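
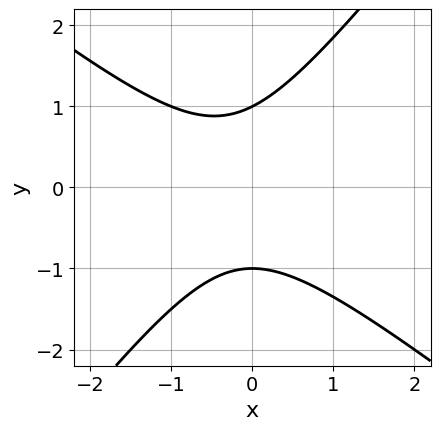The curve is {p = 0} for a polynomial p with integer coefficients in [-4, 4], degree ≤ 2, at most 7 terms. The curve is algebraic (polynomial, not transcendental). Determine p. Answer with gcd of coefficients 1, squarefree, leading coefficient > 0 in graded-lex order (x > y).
(a) Degree: the shape is more complex than any degree-1 curve, so deg p = 2.
(b) Checking where it meets the axes: no x-intercept at any integer in the box; among the integer gridlines, it crosses the y-axis at y ∈ {-1, 1}.
(c) The integer polynomial consistent with all of this is the stated p.

2*x^2 + x*y - 2*y^2 + x + 2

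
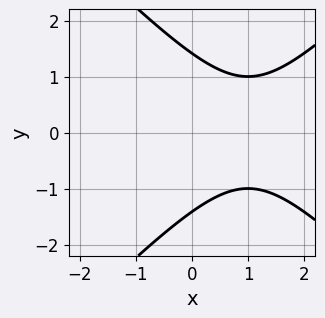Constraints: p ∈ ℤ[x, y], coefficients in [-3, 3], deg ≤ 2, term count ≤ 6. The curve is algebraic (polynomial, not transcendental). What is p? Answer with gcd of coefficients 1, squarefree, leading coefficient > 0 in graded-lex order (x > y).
x^2 - y^2 - 2*x + 2

First, the degree is 2 — a generic line meets the curve in up to 2 points.
Then, symmetries: mirror symmetry y ↦ −y ⇒ only even powers of y.
Then, against the integer gridlines: no x-intercept at any integer in the box.
Finally, solving for integer coefficients yields p as stated.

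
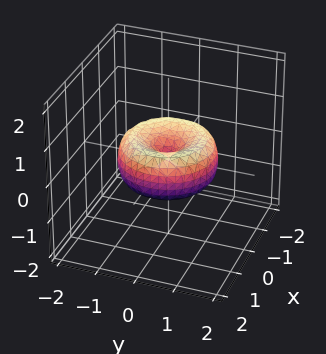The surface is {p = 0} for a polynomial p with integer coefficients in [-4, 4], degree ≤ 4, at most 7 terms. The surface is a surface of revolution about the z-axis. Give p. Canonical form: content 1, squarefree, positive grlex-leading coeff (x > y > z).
(a) Degree: the shape is more complex than any degree-3 surface, so deg p = 4.
(b) Symmetry: the z-axis is an axis of rotation, so x and y enter only as x² + y².
(c) From the visible intercepts: one x-axis crossing is at x = 0; it crosses the z-axis at the gridline z = 0; one y-axis crossing is at y = 0.
(d) Solving for integer coefficients yields p as stated.

2*x^4 + 4*x^2*y^2 + 2*y^4 - 3*x^2 - 3*y^2 + 3*z^2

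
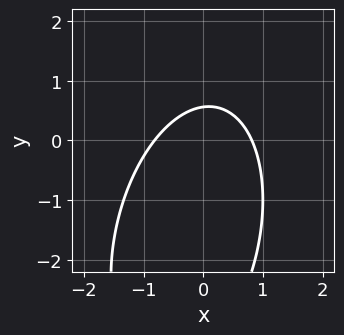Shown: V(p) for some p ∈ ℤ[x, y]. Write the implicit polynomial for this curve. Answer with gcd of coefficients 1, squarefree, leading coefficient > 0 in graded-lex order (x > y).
1. deg p = 2. The shape is more complex than any degree-1 curve.
2. Putting this together gives p.

3*x^2 - x*y + y^2 + 3*y - 2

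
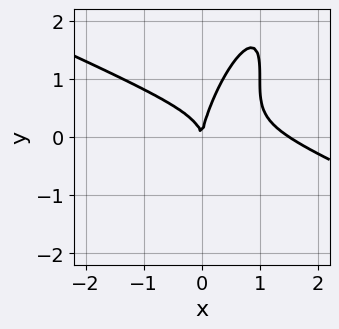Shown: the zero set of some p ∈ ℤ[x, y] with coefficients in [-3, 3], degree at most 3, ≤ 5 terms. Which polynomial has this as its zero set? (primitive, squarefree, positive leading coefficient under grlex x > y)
2*x^3 + 3*x^2*y - 3*x*y^2 + y^3 - 3*x^2

The degree is 3 — a generic line meets the curve in up to 3 points.
From the axis intercepts and sections: one y-axis crossing is at y = 0; it crosses the x-axis at the gridline x = 0.
Matching integer coefficients to the picture gives p.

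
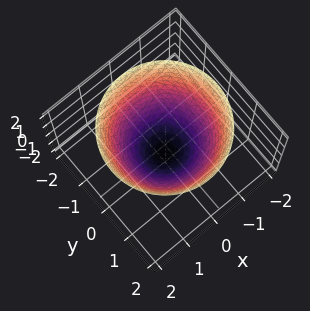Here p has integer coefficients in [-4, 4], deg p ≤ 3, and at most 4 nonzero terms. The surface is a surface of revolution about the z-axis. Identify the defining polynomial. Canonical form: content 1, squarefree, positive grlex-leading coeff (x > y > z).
x^2 + y^2 - z - 1

1. Degree: the shape is more complex than any degree-1 surface, so deg p = 2.
2. Symmetries: the z-axis is an axis of rotation, so x and y enter only as x² + y².
3. Against the integer gridlines: it meets the z-axis at z = -1 (among the integer gridlines); a circular section at z = 0 has radius exactly 1; the y-axis gridline crossings are at y ∈ {-1, 1}; among the integer gridlines, it crosses the x-axis at x ∈ {-1, 1}.
4. Solving for integer coefficients yields p as stated.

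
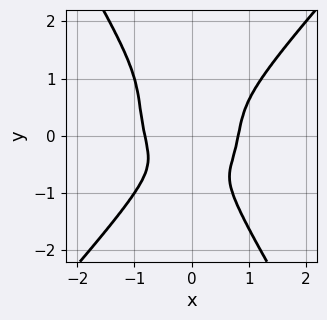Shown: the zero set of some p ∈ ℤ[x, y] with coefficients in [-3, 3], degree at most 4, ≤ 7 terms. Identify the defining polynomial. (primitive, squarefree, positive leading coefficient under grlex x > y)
1. Degree: the shape is more complex than any degree-3 curve, so deg p = 4.
2. Solving for integer coefficients yields p as stated.

3*x^4 - x*y^3 - y^4 - x^2*y - 2*x^2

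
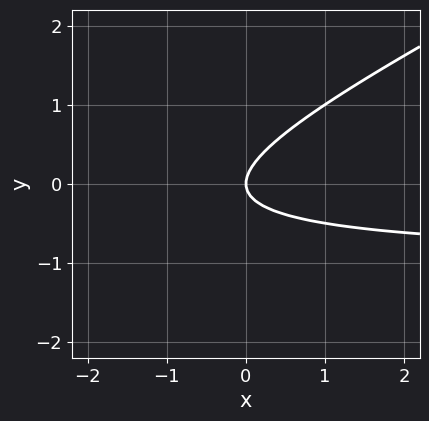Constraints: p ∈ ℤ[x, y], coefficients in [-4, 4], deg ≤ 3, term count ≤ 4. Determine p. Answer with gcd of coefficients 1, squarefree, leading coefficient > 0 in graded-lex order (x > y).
x*y - 2*y^2 + x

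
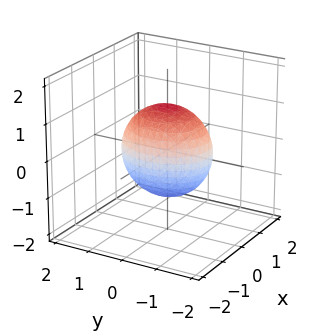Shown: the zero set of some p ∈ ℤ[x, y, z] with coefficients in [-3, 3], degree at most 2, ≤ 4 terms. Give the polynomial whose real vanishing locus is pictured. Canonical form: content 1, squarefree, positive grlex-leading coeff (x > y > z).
1. The degree is 2 — bounded and convex; a quadric.
2. Symmetries: it's symmetric under y → −y, forcing even powers of y; it's symmetric under x → −x, forcing even powers of x; it's symmetric under z → −z, forcing even powers of z.
3. Observable constraints: among the integer gridlines, it crosses the x-axis at x ∈ {-1, 1}.
4. Solving for integer coefficients yields p as stated.

3*x^2 + 2*y^2 + 2*z^2 - 3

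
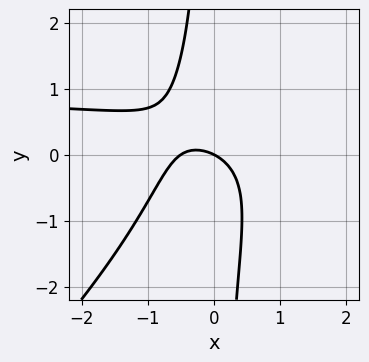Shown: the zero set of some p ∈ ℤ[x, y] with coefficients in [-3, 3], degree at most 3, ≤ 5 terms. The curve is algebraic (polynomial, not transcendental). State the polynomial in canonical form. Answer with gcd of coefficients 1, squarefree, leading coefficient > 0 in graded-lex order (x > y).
deg p = 3. No degree-2 curve has this shape.
Checking where it meets the axes: it meets the y-axis at y = 0 (among the integer gridlines); one x-axis crossing is at x = 0.
Matching integer coefficients to the picture gives p.

2*x^2*y - 2*x*y^2 - 2*x^2 - x - 2*y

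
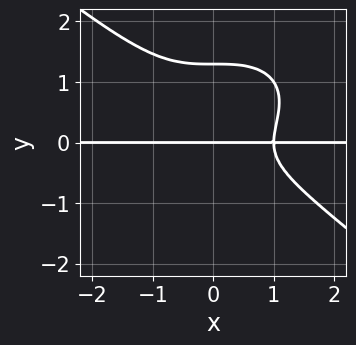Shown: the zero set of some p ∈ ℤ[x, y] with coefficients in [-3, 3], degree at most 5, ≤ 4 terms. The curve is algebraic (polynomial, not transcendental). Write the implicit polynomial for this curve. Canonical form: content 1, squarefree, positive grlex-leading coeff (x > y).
x^3*y + 2*y^4 - 2*y^3 - y

deg p = 4.
From the axis intercepts and sections: one y-axis crossing is at y = 0; every point of the x-axis in the box is on the curve.
Putting this together gives p.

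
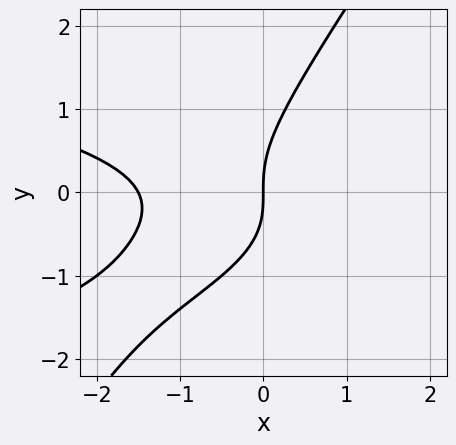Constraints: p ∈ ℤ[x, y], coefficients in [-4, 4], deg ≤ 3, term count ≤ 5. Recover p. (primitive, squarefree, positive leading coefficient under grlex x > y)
(a) The degree is 3 — a generic line meets the curve in up to 3 points.
(b) From the visible intercepts: one y-axis crossing is at y = 0; it meets the x-axis at x = 0 (among the integer gridlines).
(c) Assembling these constraints gives the stated polynomial.

3*x*y^2 - 2*y^3 + 2*x^2 + x*y + 3*x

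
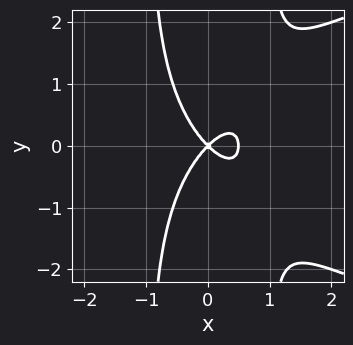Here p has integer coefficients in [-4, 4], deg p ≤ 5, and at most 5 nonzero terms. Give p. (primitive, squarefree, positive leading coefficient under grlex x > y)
x^2*y^2 - 2*x^3 + x^2 - y^2

Degree: a generic line meets the curve in up to 4 points, so deg p = 4.
Symmetries: mirror symmetry y ↦ −y ⇒ only even powers of y.
From the axis intercepts and sections: it crosses the y-axis at the gridline y = 0; one x-axis crossing is at x = 0.
Putting this together gives p.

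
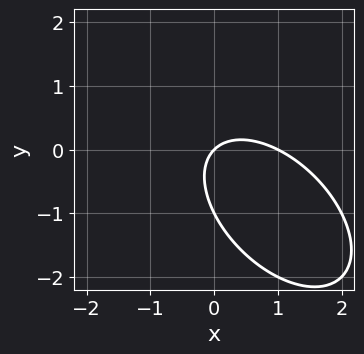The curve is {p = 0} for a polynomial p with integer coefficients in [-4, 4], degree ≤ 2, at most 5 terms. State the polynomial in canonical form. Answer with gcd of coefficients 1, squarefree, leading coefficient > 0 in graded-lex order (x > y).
x^2 + x*y + y^2 - x + y

The degree is 2 — a generic line meets the curve in up to 2 points.
Checking where it meets the axes: the x-axis gridline crossings are at x ∈ {0, 1}; among the integer gridlines, it crosses the y-axis at y ∈ {-1, 0}.
These observations pin down the coefficients.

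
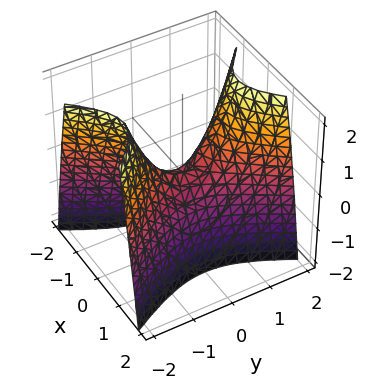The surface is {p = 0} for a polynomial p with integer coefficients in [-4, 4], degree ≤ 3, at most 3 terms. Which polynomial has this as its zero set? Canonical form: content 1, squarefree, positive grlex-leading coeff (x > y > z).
2*x^2 - y^2 + z

(a) The degree is 2 — a saddle surface; a quadric.
(b) Symmetries: it's symmetric under x → −x, forcing even powers of x; it's symmetric under y → −y, forcing even powers of y.
(c) Checking where it meets the axes: it crosses the y-axis at the gridline y = 0; one x-axis crossing is at x = 0.
(d) Matching integer coefficients to the picture gives p.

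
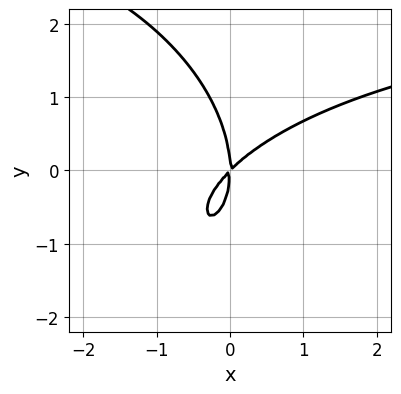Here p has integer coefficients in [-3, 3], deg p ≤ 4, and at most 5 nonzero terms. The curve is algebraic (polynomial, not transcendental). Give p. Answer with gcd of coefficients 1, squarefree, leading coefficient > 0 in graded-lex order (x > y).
x^2*y + y^3 - 3*x^2 + 3*x*y

1. deg p = 3.
2. Reading off the gridlines: it meets the y-axis at y = 0 (among the integer gridlines); it crosses the x-axis at the gridline x = 0.
3. Matching integer coefficients to the picture gives p.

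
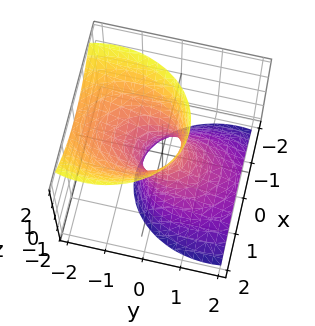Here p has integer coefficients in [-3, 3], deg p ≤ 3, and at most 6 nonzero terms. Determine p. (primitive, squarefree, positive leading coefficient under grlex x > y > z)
1. deg p = 2. No degree-1 surface has this shape.
2. Reading off the gridlines: no z-intercept at any integer in the box.
3. Together with the visible shape, these determine p as stated.

3*x^2 + 2*y^2 + 3*y*z - z^2 - 1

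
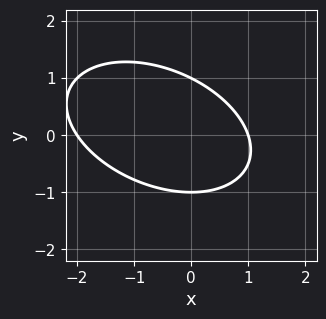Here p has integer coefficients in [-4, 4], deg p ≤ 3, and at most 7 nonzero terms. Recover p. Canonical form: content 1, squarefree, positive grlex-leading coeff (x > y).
1. The degree is 2 — a generic line meets the curve in up to 2 points.
2. Reading off the gridlines: among the integer gridlines, it crosses the x-axis at x ∈ {-2, 1}; among the integer gridlines, it crosses the y-axis at y ∈ {-1, 1}.
3. Solving for integer coefficients yields p as stated.

x^2 + x*y + 2*y^2 + x - 2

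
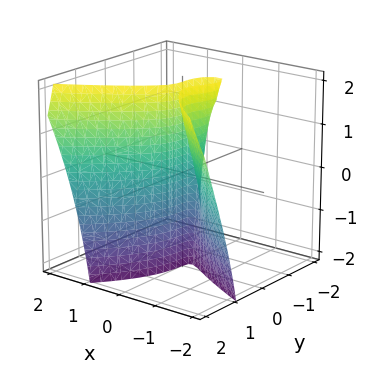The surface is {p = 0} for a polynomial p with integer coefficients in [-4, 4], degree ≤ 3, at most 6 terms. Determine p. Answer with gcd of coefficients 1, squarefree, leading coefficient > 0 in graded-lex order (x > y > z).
1. The degree is 3 — the shape is more complex than any degree-2 surface.
2. Checking where it meets the axes: every point of the z-axis in the box is on the surface; it meets the x-axis at x = 0 (among the integer gridlines); it meets the y-axis at y = 0 (among the integer gridlines).
3. Solving for integer coefficients yields p as stated.

x*y*z + y^3 - 2*x^2 - x*y - x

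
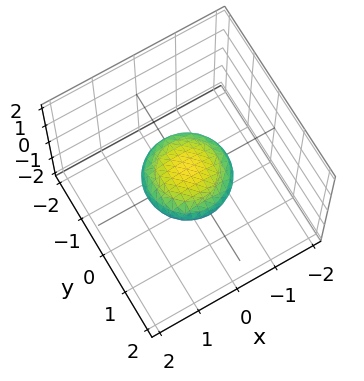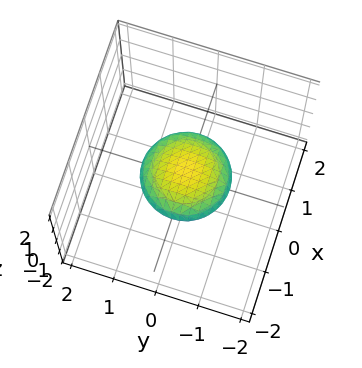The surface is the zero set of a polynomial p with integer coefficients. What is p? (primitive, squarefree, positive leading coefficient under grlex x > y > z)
First, the degree is 2 — a closed, bounded, convex surface; a quadric.
Next, symmetry: the surface is invariant under rotation about z: p = q(x² + y², z); mirror symmetry z ↦ −z ⇒ only even powers of z.
Then, against the integer gridlines: a circular section at z = 0 has radius exactly 1; among the integer gridlines, it crosses the x-axis at x ∈ {-1, 1}; among the integer gridlines, it crosses the y-axis at y ∈ {-1, 1}.
Finally, together with the visible shape, these determine p as stated.

x^2 + y^2 + 3*z^2 - 1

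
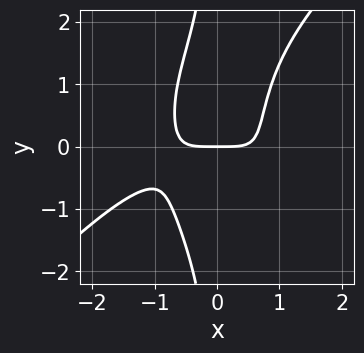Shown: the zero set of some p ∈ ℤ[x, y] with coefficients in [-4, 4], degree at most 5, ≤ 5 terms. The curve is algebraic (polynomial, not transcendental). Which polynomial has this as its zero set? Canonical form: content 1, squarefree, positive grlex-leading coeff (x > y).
x^4 - x*y^3 + 3*x^2*y - 2*y

First, the degree is 4 — no degree-3 curve has this shape.
Then, observable constraints: one x-axis crossing is at x = 0; one y-axis crossing is at y = 0.
Finally, putting this together gives p.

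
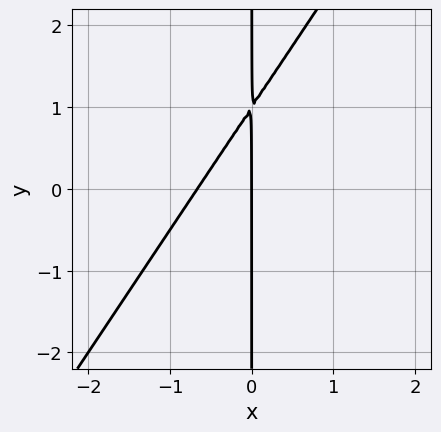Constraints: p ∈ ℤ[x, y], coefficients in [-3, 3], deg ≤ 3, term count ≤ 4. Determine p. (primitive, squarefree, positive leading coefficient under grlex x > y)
Degree: the shape is more complex than any degree-1 curve, so deg p = 2.
Reading off the gridlines: the visible y-axis segment lies entirely on the curve; it crosses the x-axis at the gridline x = 0.
Putting this together gives p.

3*x^2 - 2*x*y + 2*x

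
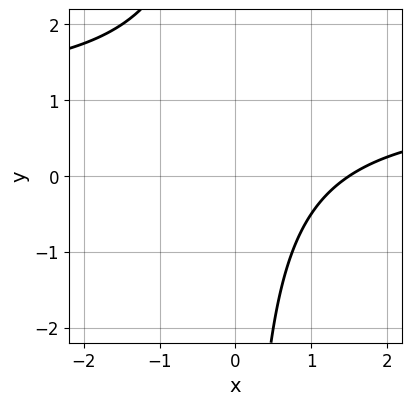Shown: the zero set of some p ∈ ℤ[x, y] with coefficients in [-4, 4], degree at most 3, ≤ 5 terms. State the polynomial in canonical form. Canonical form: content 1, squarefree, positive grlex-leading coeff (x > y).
1. deg p = 2. A generic line meets the curve in up to 2 points.
2. Checking where it meets the axes: the curve avoids every integer y-axis point in the box.
3. Matching integer coefficients to the picture gives p.

2*x*y - 2*x + 3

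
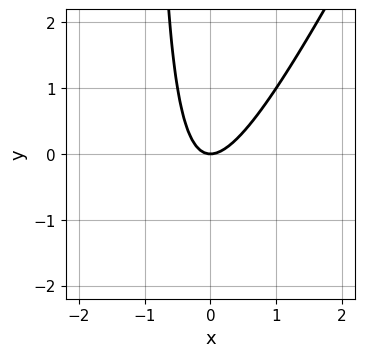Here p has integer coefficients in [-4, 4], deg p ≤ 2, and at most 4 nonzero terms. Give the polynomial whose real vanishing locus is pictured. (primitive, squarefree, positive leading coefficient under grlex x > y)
The degree is 2 — a generic line meets the curve in up to 2 points.
Against the integer gridlines: one y-axis crossing is at y = 0; it meets the x-axis at x = 0 (among the integer gridlines).
These observations pin down the coefficients.

2*x^2 - x*y - y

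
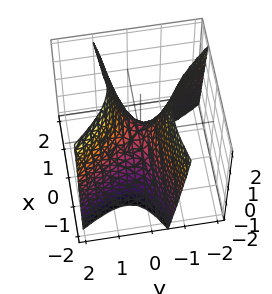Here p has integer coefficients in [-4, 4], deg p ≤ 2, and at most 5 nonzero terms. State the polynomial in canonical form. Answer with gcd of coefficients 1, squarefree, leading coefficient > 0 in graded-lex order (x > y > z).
x^2 - 2*x*y - 2*y^2 + z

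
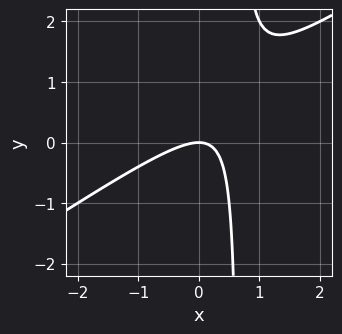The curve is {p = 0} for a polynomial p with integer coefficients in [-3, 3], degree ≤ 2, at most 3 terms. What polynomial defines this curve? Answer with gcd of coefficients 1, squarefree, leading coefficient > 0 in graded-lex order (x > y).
2*x^2 - 3*x*y + 2*y

(a) deg p = 2.
(b) Observable constraints: it meets the x-axis at x = 0 (among the integer gridlines); it crosses the y-axis at the gridline y = 0.
(c) These observations pin down the coefficients.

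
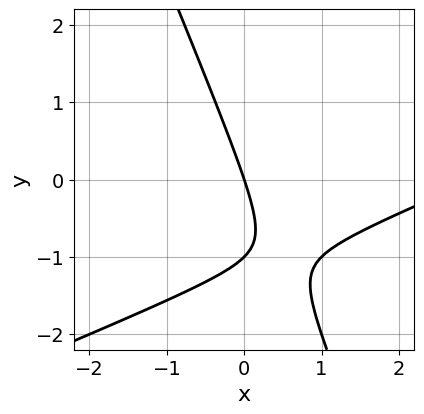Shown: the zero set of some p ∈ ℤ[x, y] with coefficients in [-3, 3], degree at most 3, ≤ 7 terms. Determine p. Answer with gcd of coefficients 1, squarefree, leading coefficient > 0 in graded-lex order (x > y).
x^2 - 2*x*y - y^2 - 3*x - y

First, the degree is 2 — a generic line meets the curve in up to 2 points.
Next, against the integer gridlines: among the integer gridlines, it crosses the y-axis at y ∈ {-1, 0}; one x-axis crossing is at x = 0.
Finally, putting this together gives p.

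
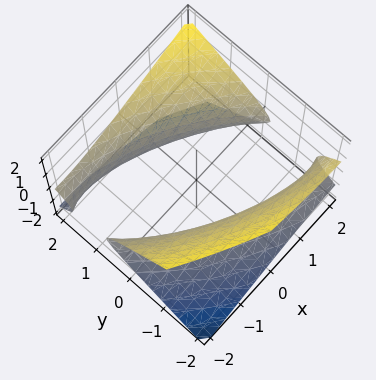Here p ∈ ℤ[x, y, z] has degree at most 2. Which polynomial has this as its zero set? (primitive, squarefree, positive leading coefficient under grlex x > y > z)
x^2 + 2*x*y + 2*y^2 - y*z - 3*z^2 - 3

1. There are 2 components.
2. The degree is 2 — the shape is more complex than any degree-1 surface.
3. Checking where it meets the axes: no z-intercept at any integer in the box.
4. The integer polynomial consistent with all of this is the stated p.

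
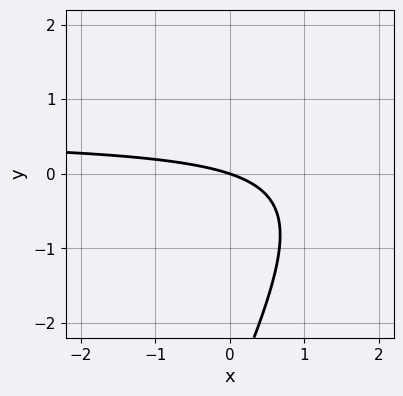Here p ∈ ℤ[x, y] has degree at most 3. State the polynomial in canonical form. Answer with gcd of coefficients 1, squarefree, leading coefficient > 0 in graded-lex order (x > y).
2*x*y - y^2 - x - 3*y

1. Degree: a generic line meets the curve in up to 2 points, so deg p = 2.
2. Against the integer gridlines: one x-axis crossing is at x = 0; one y-axis crossing is at y = 0.
3. Together with the visible shape, these determine p as stated.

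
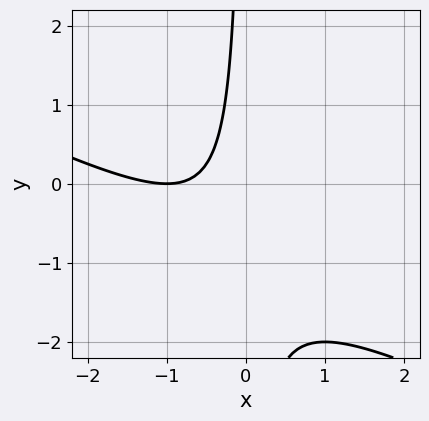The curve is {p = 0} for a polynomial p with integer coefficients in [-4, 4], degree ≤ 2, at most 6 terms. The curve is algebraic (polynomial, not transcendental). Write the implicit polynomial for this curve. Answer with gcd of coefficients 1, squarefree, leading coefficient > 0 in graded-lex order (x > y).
1. Degree: a generic line meets the curve in up to 2 points, so deg p = 2.
2. Checking where it meets the axes: one x-axis crossing is at x = -1; the curve avoids every integer y-axis point in the box.
3. These observations pin down the coefficients.

x^2 + 2*x*y + 2*x + 1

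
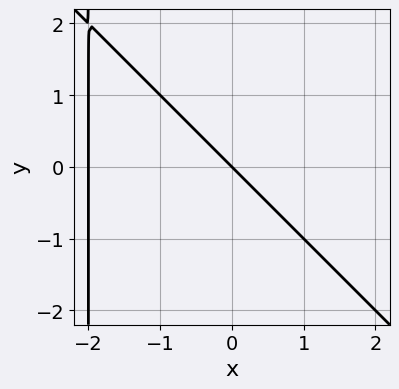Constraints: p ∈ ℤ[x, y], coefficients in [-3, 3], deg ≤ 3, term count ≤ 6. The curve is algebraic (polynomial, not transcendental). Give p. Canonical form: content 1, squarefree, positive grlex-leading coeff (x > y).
x^2 + x*y + 2*x + 2*y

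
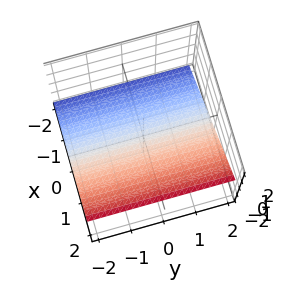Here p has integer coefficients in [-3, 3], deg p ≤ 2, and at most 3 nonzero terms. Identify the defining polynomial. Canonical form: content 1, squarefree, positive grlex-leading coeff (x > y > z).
2*x - 3*z - 2

First, deg p = 1.
Then, from the visible intercepts: it misses every integer gridline on the y-axis; one x-axis crossing is at x = 1.
Finally, matching integer coefficients to the picture gives p.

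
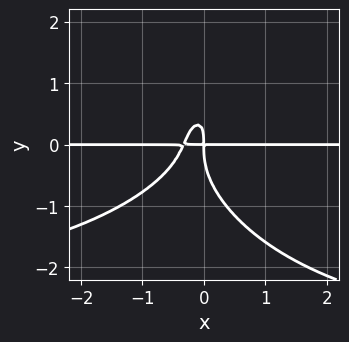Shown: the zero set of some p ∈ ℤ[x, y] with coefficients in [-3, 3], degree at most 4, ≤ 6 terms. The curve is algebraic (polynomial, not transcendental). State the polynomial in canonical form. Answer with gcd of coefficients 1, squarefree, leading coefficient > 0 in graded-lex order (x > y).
x^2*y^2 + y^4 + 3*x^2*y - x*y^2 + x*y

Degree: no degree-3 curve has this shape, so deg p = 4.
From the axis intercepts and sections: the visible x-axis segment lies entirely on the curve.
Together with the visible shape, these determine p as stated.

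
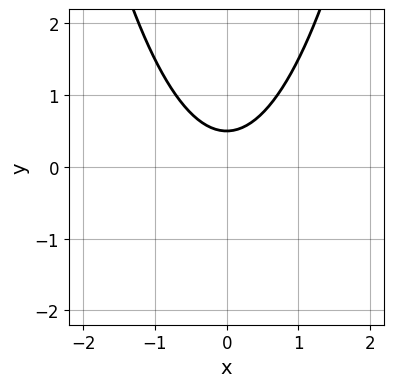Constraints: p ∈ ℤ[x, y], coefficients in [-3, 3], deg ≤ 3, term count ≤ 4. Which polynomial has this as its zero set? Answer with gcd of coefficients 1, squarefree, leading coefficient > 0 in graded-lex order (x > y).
First, the degree is 2 — a generic line meets the curve in up to 2 points.
Next, symmetries: the x ↦ −x reflection is a symmetry, so x appears only in even powers.
Then, observable constraints: it misses every integer gridline on the x-axis.
Finally, matching integer coefficients to the picture gives p.

2*x^2 - 2*y + 1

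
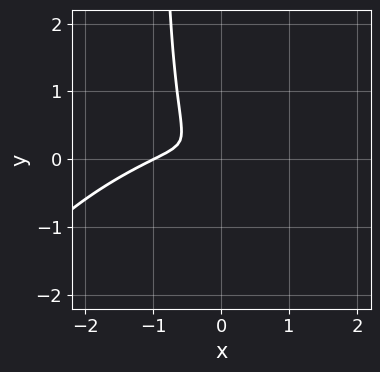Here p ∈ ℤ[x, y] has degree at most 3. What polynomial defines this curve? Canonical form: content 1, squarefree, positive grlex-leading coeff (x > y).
x^3 - 2*x^2*y + 2*x*y^2 + x^2 + 2*y^2

Degree: the shape is more complex than any degree-2 curve, so deg p = 3.
From the visible intercepts: it meets the x-axis at x = -1 (among the integer gridlines).
Assembling these constraints gives the stated polynomial.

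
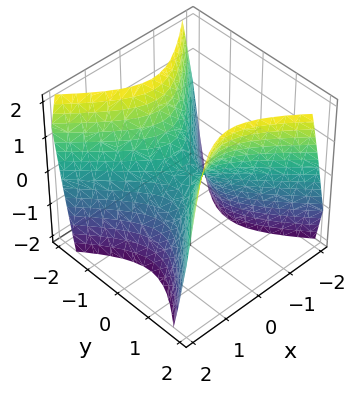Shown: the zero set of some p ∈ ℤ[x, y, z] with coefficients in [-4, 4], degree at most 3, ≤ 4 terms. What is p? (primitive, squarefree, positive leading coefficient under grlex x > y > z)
3*x^2 - 3*y^2 + 2*z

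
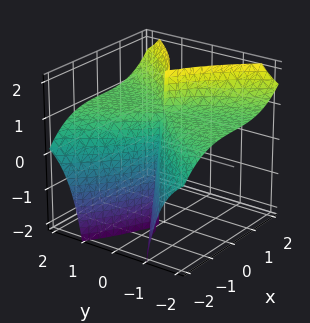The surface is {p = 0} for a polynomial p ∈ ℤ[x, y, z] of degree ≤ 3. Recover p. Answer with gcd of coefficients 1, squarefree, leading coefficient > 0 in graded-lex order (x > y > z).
x^3 - 3*y^2*z + 3*y^2

deg p = 3.
From the axis intercepts and sections: it crosses the x-axis at the gridline x = 0; every point of the z-axis in the box is on the surface.
Matching integer coefficients to the picture gives p.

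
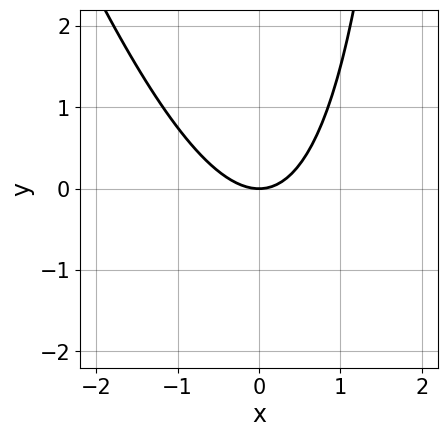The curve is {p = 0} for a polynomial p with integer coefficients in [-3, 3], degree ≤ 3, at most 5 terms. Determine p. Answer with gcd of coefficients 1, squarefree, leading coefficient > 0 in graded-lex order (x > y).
1. Degree: the shape is more complex than any degree-1 curve, so deg p = 2.
2. Observable constraints: it meets the x-axis at x = 0 (among the integer gridlines); it crosses the y-axis at the gridline y = 0.
3. Solving for integer coefficients yields p as stated.

3*x^2 + x*y - 3*y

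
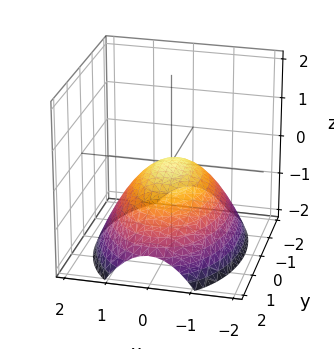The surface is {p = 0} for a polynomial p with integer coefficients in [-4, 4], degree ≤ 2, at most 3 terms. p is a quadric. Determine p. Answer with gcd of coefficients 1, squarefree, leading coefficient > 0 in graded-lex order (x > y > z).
2*x^2 + y^2 + 3*z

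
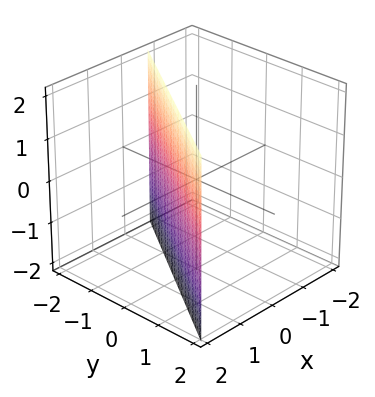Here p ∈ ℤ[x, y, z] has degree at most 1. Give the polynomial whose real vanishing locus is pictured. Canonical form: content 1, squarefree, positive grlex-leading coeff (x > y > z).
deg p = 1. The surface is flat (a plane).
Observable constraints: it meets the y-axis at y = -1 (among the integer gridlines); it misses every integer gridline on the z-axis.
Matching integer coefficients to the picture gives p.

3*x - 2*y - 2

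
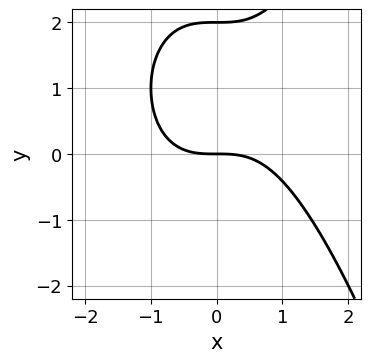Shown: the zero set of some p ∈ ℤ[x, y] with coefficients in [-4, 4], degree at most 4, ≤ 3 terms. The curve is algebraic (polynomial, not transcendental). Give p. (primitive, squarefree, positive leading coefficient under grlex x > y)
x^3 - y^2 + 2*y

First, the degree is 3 — a generic line meets the curve in up to 3 points.
Then, from the visible intercepts: it crosses the x-axis at the gridline x = 0; the y-axis gridline crossings are at y ∈ {0, 2}.
Finally, solving for integer coefficients yields p as stated.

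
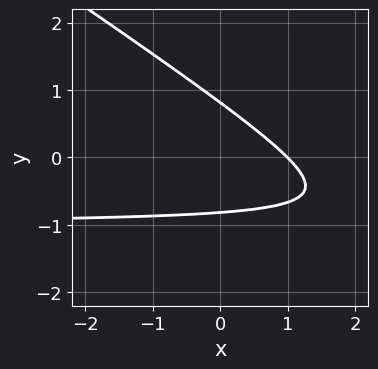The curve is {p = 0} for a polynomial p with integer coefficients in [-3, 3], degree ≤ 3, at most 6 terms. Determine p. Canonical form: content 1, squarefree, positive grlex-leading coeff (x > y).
(a) The degree is 2 — the shape is more complex than any degree-1 curve.
(b) Checking where it meets the axes: one x-axis crossing is at x = 1.
(c) Fitting integer coefficients to these (and the overall shape) gives p.

2*x*y + 3*y^2 + 2*x - 2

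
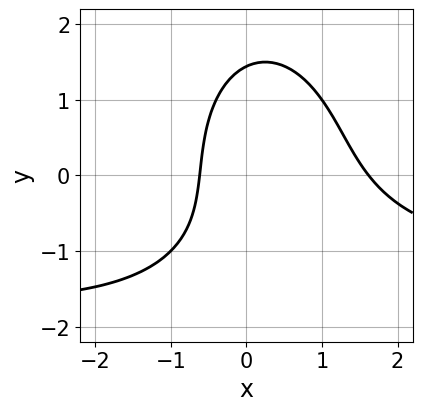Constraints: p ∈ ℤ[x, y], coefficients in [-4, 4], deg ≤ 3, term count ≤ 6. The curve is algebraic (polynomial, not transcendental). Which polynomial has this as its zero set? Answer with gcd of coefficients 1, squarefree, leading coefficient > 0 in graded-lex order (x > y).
2*x^2*y + y^3 + 3*x^2 - 3*x - 3

1. deg p = 3. A generic line meets the curve in up to 3 points.
2. The integer polynomial consistent with all of this is the stated p.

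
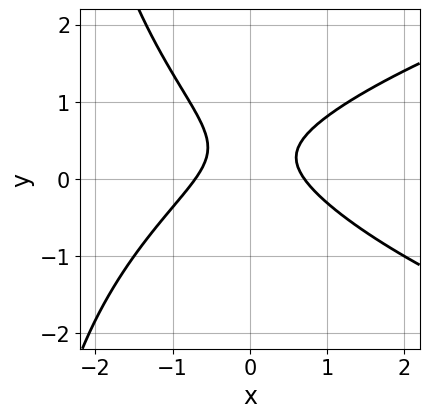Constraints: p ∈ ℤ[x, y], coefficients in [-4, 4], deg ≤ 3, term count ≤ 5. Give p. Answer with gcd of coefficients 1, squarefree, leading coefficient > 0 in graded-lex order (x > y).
x*y^2 - 2*x^2 + 3*y^2 - 2*y + 1

(a) The degree is 3 — the shape is more complex than any degree-2 curve.
(b) From the visible intercepts: it misses every integer gridline on the y-axis.
(c) Together with the visible shape, these determine p as stated.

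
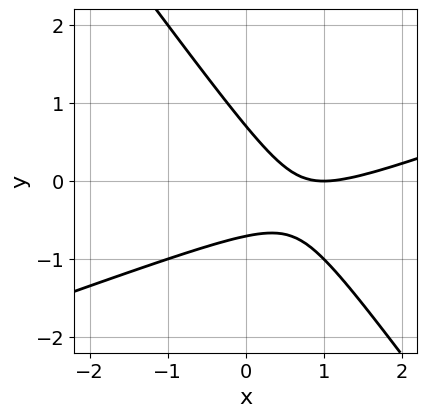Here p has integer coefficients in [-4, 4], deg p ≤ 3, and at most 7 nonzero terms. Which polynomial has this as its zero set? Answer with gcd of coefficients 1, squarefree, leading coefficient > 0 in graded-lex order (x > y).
Degree: a generic line meets the curve in up to 2 points, so deg p = 2.
From the visible intercepts: one x-axis crossing is at x = 1.
Assembling these constraints gives the stated polynomial.

x^2 - 2*x*y - 2*y^2 - 2*x + 1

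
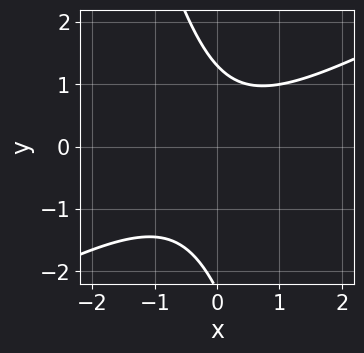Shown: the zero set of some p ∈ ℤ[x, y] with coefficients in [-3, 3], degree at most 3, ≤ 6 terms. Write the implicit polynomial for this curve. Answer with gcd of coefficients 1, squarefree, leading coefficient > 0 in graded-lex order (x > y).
(a) The degree is 2 — a generic line meets the curve in up to 2 points.
(b) From the visible intercepts: it misses every integer gridline on the x-axis.
(c) Solving for integer coefficients yields p as stated.

2*x^2 - 3*x*y - y^2 - y + 3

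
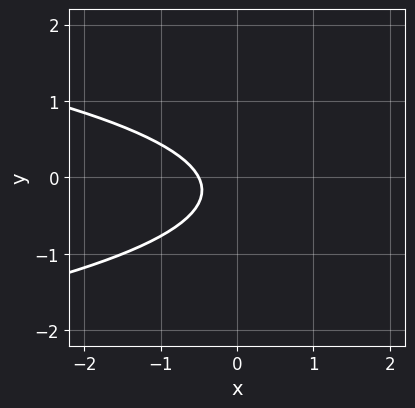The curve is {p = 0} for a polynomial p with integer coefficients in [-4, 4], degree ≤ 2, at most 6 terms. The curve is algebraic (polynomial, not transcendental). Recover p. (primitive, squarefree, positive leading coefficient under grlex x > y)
1. Degree: no degree-1 curve has this shape, so deg p = 2.
2. Observable constraints: no y-intercept at any integer in the box.
3. These observations pin down the coefficients.

3*y^2 + 2*x + y + 1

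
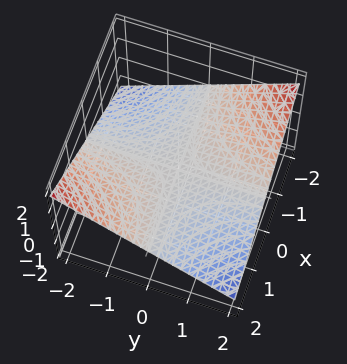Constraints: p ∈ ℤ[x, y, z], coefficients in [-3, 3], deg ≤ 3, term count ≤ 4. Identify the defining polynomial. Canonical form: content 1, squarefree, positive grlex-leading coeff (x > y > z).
x*y + 3*z

deg p = 2.
From the axis intercepts and sections: the visible y-axis segment lies entirely on the surface; the visible x-axis segment lies entirely on the surface; one z-axis crossing is at z = 0.
Fitting integer coefficients to these (and the overall shape) gives p.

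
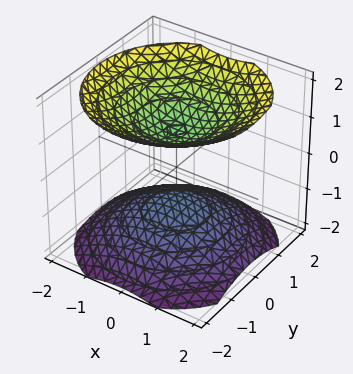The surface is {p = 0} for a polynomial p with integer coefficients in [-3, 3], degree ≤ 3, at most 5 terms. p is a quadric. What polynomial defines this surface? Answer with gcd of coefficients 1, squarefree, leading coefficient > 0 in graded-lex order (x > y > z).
2*x^2 + 2*y^2 - 3*z^2 + 3

(a) I count 2 distinct pieces.
(b) deg p = 2.
(c) Symmetries: mirror symmetry z ↦ −z ⇒ only even powers of z; the z-axis is an axis of rotation, so x and y enter only as x² + y².
(d) Reading off the gridlines: the surface avoids every integer y-axis point in the box; no x-intercept at any integer in the box; among the integer gridlines, it crosses the z-axis at z ∈ {-1, 1}.
(e) Solving for integer coefficients yields p as stated.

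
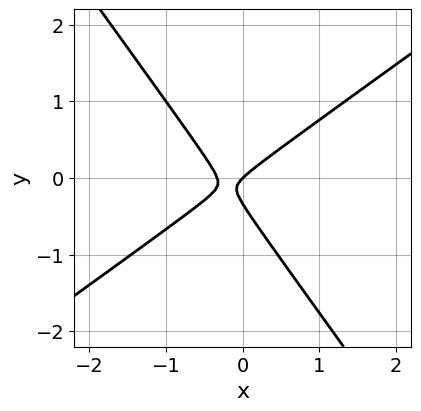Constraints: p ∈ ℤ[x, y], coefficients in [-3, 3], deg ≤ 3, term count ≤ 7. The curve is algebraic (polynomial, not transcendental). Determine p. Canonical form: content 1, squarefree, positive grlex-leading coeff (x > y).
Degree: the shape is more complex than any degree-1 curve, so deg p = 2.
Observable constraints: one y-axis crossing is at y = 0; one x-axis crossing is at x = 0.
Matching integer coefficients to the picture gives p.

3*x^2 - 2*x*y - 3*y^2 + x - y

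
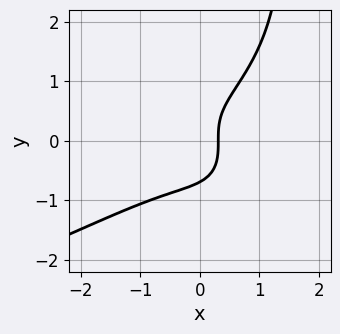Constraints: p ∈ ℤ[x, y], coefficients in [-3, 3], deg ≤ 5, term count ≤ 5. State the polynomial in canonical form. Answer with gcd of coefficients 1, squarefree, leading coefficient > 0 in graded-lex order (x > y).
(a) Degree: the shape is more complex than any degree-3 curve, so deg p = 4.
(b) The integer polynomial consistent with all of this is the stated p.

2*x*y^3 + 2*x^3 - 3*y^3 + 3*x - 1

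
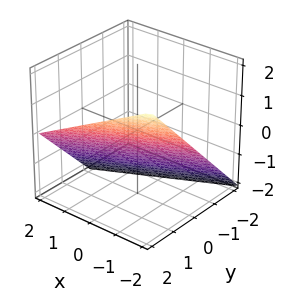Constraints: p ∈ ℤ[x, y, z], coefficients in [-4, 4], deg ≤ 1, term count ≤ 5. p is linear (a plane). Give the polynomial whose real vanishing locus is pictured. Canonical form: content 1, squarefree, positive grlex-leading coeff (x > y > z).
(a) Degree: every cross-section is a straight line — this is a plane, so deg p = 1.
(b) Checking where it meets the axes: it crosses the z-axis at the gridline z = -1; it meets the y-axis at y = 1 (among the integer gridlines).
(c) Together with the visible shape, these determine p as stated.

x - 2*y + 2*z + 2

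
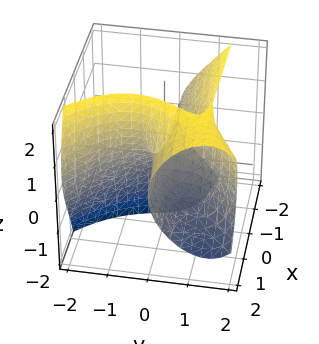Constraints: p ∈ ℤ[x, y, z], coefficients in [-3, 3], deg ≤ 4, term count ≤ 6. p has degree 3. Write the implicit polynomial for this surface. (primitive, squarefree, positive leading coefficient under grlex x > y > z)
(a) Degree: the shape is more complex than any degree-2 surface, so deg p = 3.
(b) Checking where it meets the axes: it meets the z-axis at z = 0 (among the integer gridlines); one y-axis crossing is at y = 0; every point of the x-axis in the box is on the surface.
(c) Putting this together gives p.

x*z^2 + y^3 - 3*x*y - z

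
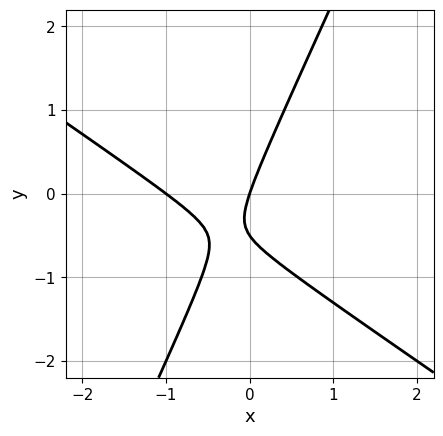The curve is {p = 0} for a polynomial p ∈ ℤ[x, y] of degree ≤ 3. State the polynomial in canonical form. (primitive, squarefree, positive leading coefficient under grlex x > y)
1. The degree is 2 — the shape is more complex than any degree-1 curve.
2. From the visible intercepts: it meets the y-axis at y = 0 (among the integer gridlines); the x-axis gridline crossings are at x ∈ {-1, 0}.
3. Assembling these constraints gives the stated polynomial.

3*x^2 + 3*x*y - 2*y^2 + 3*x - y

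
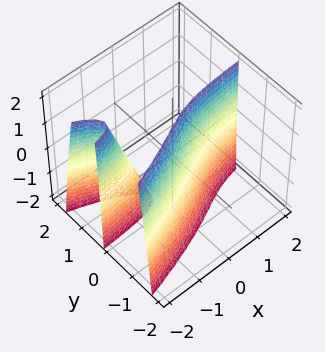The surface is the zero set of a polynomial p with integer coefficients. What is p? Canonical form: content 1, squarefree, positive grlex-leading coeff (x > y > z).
3*y^3 + 3*x*y + y*z + 1

I count 2 distinct pieces. Treating them together as one polynomial.
Degree: the shape is more complex than any degree-2 surface, so deg p = 3.
Observable constraints: no z-intercept at any integer in the box; no x-intercept at any integer in the box.
Matching integer coefficients to the picture gives p.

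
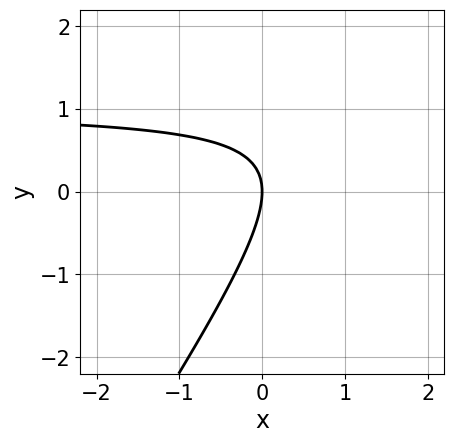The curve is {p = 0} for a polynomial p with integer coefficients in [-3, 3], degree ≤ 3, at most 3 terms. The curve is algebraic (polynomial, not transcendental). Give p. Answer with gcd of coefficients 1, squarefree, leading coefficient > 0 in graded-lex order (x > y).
(a) Degree: no degree-1 curve has this shape, so deg p = 2.
(b) Reading off the gridlines: one x-axis crossing is at x = 0; it meets the y-axis at y = 0 (among the integer gridlines).
(c) Assembling these constraints gives the stated polynomial.

3*x*y - 2*y^2 - 3*x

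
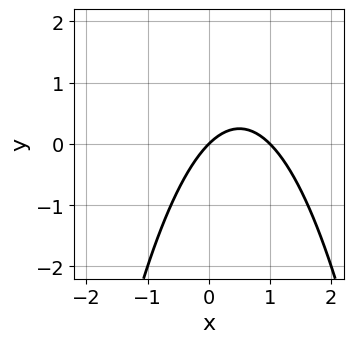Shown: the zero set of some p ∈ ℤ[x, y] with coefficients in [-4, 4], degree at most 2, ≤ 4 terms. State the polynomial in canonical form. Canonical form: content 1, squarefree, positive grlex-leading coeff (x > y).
Degree: the shape is more complex than any degree-1 curve, so deg p = 2.
Observable constraints: among the integer gridlines, it crosses the x-axis at x ∈ {0, 1}; it meets the y-axis at y = 0 (among the integer gridlines).
These observations pin down the coefficients.

x^2 - x + y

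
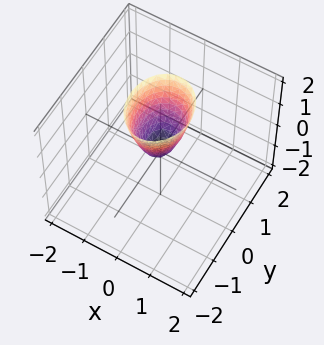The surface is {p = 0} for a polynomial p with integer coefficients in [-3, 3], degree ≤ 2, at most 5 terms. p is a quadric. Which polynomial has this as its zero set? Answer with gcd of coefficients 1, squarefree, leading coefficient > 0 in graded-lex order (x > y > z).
3*x^2 + 2*y^2 - z

1. deg p = 2.
2. Symmetries: the x ↦ −x reflection is a symmetry, so x appears only in even powers; mirror symmetry y ↦ −y ⇒ only even powers of y.
3. Reading off the gridlines: one z-axis crossing is at z = 0; one x-axis crossing is at x = 0; it crosses the y-axis at the gridline y = 0.
4. Together with the visible shape, these determine p as stated.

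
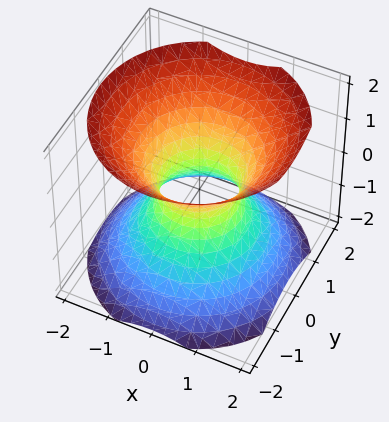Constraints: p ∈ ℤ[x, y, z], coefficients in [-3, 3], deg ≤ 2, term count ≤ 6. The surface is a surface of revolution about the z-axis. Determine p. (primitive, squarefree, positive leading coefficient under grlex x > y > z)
(a) deg p = 2. A generic line meets the surface in up to 2 points.
(b) Symmetries: rotational symmetry about the z-axis ⇒ p depends on x, y only through x² + y².
(c) Observable constraints: a circular section at z = -1 has radius between 1 and 2; no z-intercept at any integer in the box.
(d) Fitting integer coefficients to these (and the overall shape) gives p.

3*x^2 + 3*y^2 - 3*z^2 - 2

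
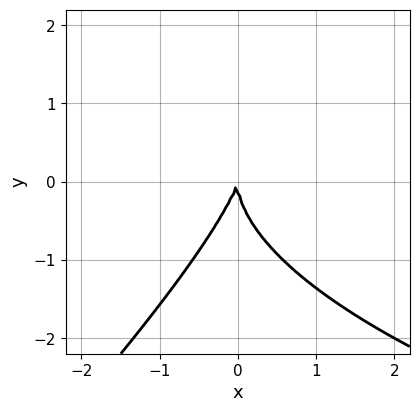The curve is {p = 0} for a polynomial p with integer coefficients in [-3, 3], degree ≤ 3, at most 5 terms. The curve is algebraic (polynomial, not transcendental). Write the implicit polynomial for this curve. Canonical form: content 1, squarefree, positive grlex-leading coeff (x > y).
(a) Degree: the shape is more complex than any degree-2 curve, so deg p = 3.
(b) Checking where it meets the axes: it meets the x-axis at x = 0 (among the integer gridlines); it meets the y-axis at y = 0 (among the integer gridlines).
(c) These observations pin down the coefficients.

x*y^2 - y^3 - 3*x^2 + x*y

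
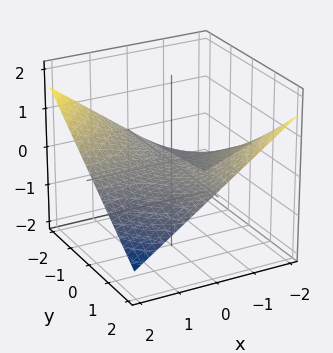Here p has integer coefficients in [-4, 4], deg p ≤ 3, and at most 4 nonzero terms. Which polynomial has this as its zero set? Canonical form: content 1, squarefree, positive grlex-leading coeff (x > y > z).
First, deg p = 2. A hyperbolic paraboloid; a quadric.
Then, checking where it meets the axes: the visible y-axis segment lies entirely on the surface; it meets the z-axis at z = 0 (among the integer gridlines).
Finally, the integer polynomial consistent with all of this is the stated p. Check: (-2, 0, 0) on the x-axis lies on the surface, and p(-2, 0, 0) = 0. ✓

x*y + 3*z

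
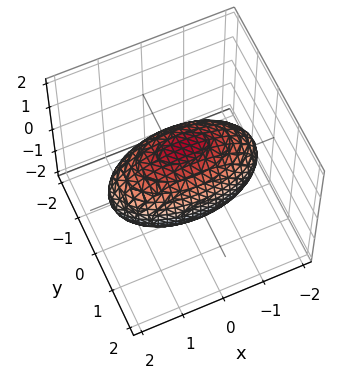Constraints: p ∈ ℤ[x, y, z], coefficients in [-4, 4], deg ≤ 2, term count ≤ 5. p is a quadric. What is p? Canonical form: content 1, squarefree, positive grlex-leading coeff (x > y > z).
Degree: a closed, bounded, convex surface; a quadric, so deg p = 2.
Symmetries: mirror symmetry x ↦ −x ⇒ only even powers of x; the y ↦ −y reflection is a symmetry, so y appears only in even powers; the z ↦ −z reflection is a symmetry, so z appears only in even powers.
From the visible intercepts: among the integer gridlines, it crosses the y-axis at y ∈ {-1, 1}.
Solving for integer coefficients yields p as stated.

x^2 + 3*y^2 + 2*z^2 - 3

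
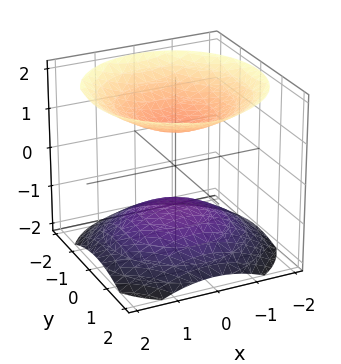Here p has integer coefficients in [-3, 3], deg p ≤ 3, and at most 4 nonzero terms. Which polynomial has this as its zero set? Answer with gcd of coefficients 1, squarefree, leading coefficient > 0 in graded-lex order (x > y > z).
The picture has 2 separate pieces. They look like related sheets of one shape, so recover p as a whole.
Degree: the shape is more complex than any degree-1 surface, so deg p = 2.
Symmetry: every cross-section ⟂ z is a circle, so x, y appear only via x² + y².
From the axis intercepts and sections: the surface avoids every integer x-axis point in the box; the z-axis gridline crossings are at z ∈ {-1, 1}; the surface avoids every integer y-axis point in the box.
The integer polynomial consistent with all of this is the stated p.

2*x^2 + 2*y^2 - 3*z^2 + 3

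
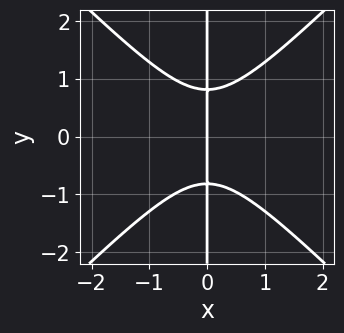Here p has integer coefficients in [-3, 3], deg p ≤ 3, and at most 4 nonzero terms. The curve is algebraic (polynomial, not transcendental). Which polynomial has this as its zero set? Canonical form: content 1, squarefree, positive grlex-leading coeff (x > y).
3*x^3 - 3*x*y^2 + 2*x

1. deg p = 3. No degree-2 curve has this shape.
2. Symmetries: the y ↦ −y reflection is a symmetry, so y appears only in even powers.
3. Reading off the gridlines: every point of the y-axis in the box is on the curve; it crosses the x-axis at the gridline x = 0.
4. Matching integer coefficients to the picture gives p.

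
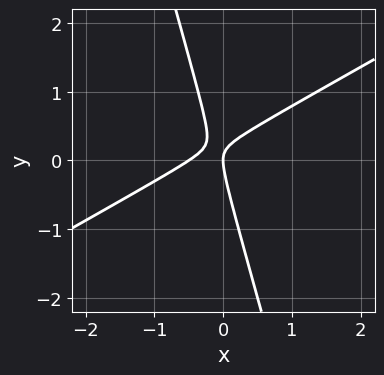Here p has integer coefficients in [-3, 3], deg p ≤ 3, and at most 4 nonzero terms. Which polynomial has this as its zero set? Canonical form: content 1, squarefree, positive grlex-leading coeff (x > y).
(a) deg p = 2.
(b) From the axis intercepts and sections: one x-axis crossing is at x = 0; it meets the y-axis at y = 0 (among the integer gridlines).
(c) These observations pin down the coefficients.

2*x^2 - 3*x*y - y^2 + x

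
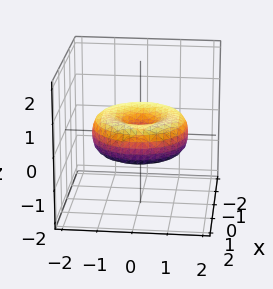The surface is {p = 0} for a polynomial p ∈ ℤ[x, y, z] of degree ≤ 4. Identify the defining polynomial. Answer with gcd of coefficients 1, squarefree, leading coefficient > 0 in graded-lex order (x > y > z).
x^4 + 2*x^2*y^2 + y^4 - 2*x^2 - 2*y^2 + 3*z^2

First, degree: a generic line meets the surface in up to 4 points, so deg p = 4.
Next, by symmetry, the z-axis is an axis of rotation, so x and y enter only as x² + y².
Next, from the visible intercepts: one z-axis crossing is at z = 0; it crosses the y-axis at the gridline y = 0; it crosses the x-axis at the gridline x = 0; a circular section at z = 0 has radius between 1 and 2.
Finally, together with the visible shape, these determine p as stated.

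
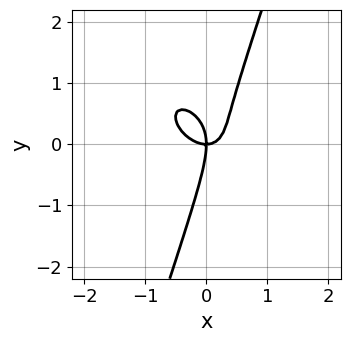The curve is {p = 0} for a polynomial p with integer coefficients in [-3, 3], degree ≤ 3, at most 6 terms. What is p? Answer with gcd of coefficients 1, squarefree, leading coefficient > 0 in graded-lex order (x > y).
3*x^3 + 2*x^2*y + 2*x*y^2 - y^3 - 2*x*y

1. deg p = 3. The shape is more complex than any degree-2 curve.
2. Checking where it meets the axes: it meets the y-axis at y = 0 (among the integer gridlines); one x-axis crossing is at x = 0.
3. These observations pin down the coefficients.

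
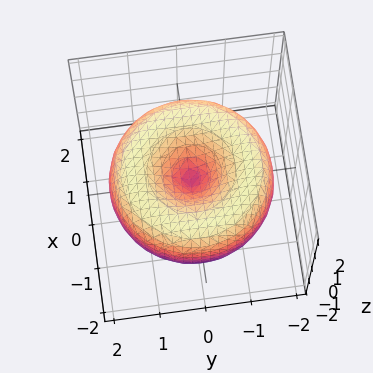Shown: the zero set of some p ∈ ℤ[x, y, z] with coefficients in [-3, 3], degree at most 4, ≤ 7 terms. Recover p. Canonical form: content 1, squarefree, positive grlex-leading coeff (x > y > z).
x^4 + 2*x^2*y^2 + y^4 - 3*x^2 - 3*y^2 + 3*z^2

deg p = 4. The shape is more complex than any degree-3 surface.
By symmetry, the surface is invariant under rotation about z: p = q(x² + y², z).
Against the integer gridlines: it meets the z-axis at z = 0 (among the integer gridlines); a circular section at z = 0 has radius between 1 and 2; one x-axis crossing is at x = 0; it crosses the y-axis at the gridline y = 0.
Fitting integer coefficients to these (and the overall shape) gives p.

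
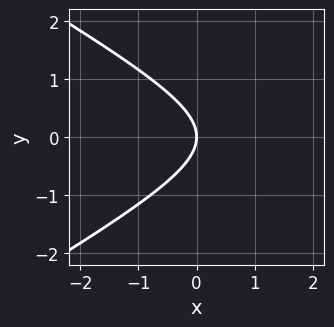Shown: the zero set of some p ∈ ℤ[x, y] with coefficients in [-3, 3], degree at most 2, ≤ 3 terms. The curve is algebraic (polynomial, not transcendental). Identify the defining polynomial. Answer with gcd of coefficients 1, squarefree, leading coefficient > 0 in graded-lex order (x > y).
First, deg p = 2. The shape is more complex than any degree-1 curve.
Next, symmetries: mirror symmetry y ↦ −y ⇒ only even powers of y.
Next, reading off the gridlines: one y-axis crossing is at y = 0; one x-axis crossing is at x = 0.
Finally, matching integer coefficients to the picture gives p.

x^2 - 3*y^2 - 3*x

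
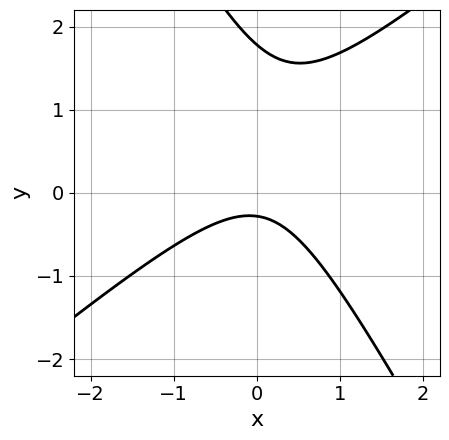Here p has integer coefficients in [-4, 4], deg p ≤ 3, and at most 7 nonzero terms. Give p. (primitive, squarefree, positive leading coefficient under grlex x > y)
First, the degree is 2 — the shape is more complex than any degree-1 curve.
Next, checking where it meets the axes: the curve avoids every integer x-axis point in the box.
Finally, fitting integer coefficients to these (and the overall shape) gives p.

3*x^2 - 2*x*y - 2*y^2 + 3*y + 1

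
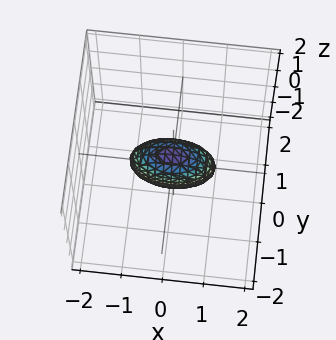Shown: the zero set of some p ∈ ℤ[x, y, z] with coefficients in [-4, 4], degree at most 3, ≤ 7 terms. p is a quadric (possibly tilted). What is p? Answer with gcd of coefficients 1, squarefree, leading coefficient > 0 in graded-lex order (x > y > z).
1. Degree: a generic line meets the surface in up to 2 points, so deg p = 2.
2. From the axis intercepts and sections: among the integer gridlines, it crosses the x-axis at x ∈ {-1, 1}; among the integer gridlines, it crosses the z-axis at z ∈ {-1, 1}.
3. These observations pin down the coefficients.

x^2 + 3*y^2 + y*z + z^2 - 1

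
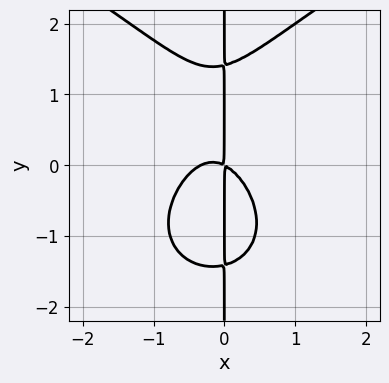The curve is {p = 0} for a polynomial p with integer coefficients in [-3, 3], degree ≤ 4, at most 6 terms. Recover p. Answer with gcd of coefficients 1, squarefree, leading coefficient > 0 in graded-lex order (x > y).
(a) deg p = 4.
(b) Observable constraints: the visible y-axis segment lies entirely on the curve.
(c) Assembling these constraints gives the stated polynomial.

x*y^3 - 3*x^3 - x^2 - 2*x*y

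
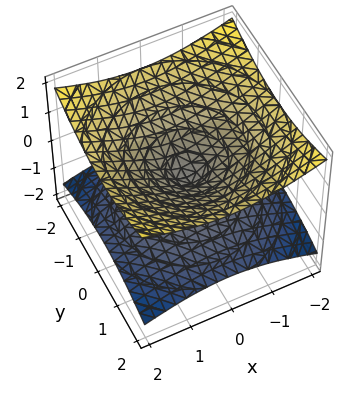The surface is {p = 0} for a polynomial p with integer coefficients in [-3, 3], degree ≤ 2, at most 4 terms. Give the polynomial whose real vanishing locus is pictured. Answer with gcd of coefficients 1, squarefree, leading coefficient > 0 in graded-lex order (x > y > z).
x^2 + y^2 - 3*z^2

(a) deg p = 2. Two nappes meeting at a single point; a quadric.
(b) Symmetries: it's symmetric under z → −z, forcing even powers of z; the surface is invariant under rotation about z: p = q(x² + y², z).
(c) From the visible intercepts: one z-axis crossing is at z = 0; a circular section at z = 1 has radius between 1 and 2; it meets the y-axis at y = 0 (among the integer gridlines); it crosses the x-axis at the gridline x = 0.
(d) Solving for integer coefficients yields p as stated.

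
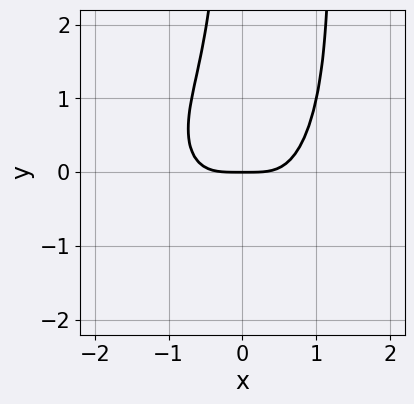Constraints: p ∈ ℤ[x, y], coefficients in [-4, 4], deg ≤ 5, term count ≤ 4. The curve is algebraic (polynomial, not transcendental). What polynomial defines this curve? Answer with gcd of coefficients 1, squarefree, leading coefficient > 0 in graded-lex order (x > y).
The degree is 4 — a generic line meets the curve in up to 4 points.
From the visible intercepts: one x-axis crossing is at x = 0; it meets the y-axis at y = 0 (among the integer gridlines).
Assembling these constraints gives the stated polynomial.

3*x^4 + 2*x^2*y^2 - 2*x*y^2 - 3*y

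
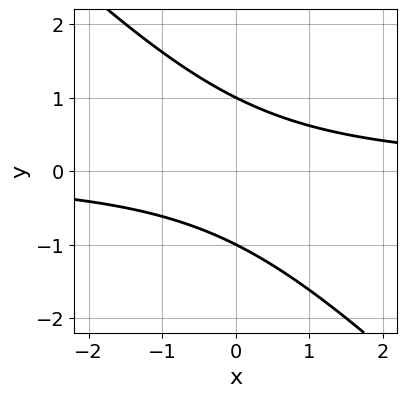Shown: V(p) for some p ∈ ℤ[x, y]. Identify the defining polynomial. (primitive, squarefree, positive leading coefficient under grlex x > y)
x*y + y^2 - 1

deg p = 2.
From the axis intercepts and sections: the curve avoids every integer x-axis point in the box; among the integer gridlines, it crosses the y-axis at y ∈ {-1, 1}.
Solving for integer coefficients yields p as stated.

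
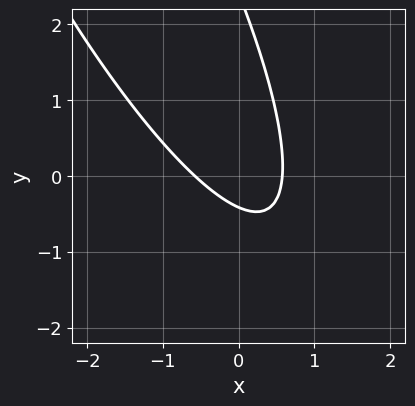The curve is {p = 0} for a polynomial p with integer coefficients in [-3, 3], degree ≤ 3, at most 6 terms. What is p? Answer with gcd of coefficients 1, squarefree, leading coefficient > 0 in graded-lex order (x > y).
3*x^2 + 3*x*y + y^2 - 2*y - 1

(a) Degree: no degree-1 curve has this shape, so deg p = 2.
(b) Putting this together gives p.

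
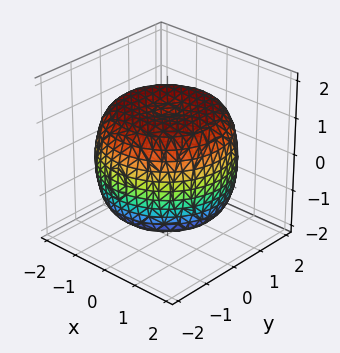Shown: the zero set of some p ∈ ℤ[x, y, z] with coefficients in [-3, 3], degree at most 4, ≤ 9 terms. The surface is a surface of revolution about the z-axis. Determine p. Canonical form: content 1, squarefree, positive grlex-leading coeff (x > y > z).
x^4 + 2*x^2*y^2 + y^4 - 2*x^2 - 2*y^2 + 2*z^2 - 3

deg p = 4. The shape is more complex than any degree-3 surface.
Symmetries: the surface is invariant under rotation about z: p = q(x² + y², z).
Against the integer gridlines: a circular section at z = 1 has radius between 1 and 2.
Assembling these constraints gives the stated polynomial.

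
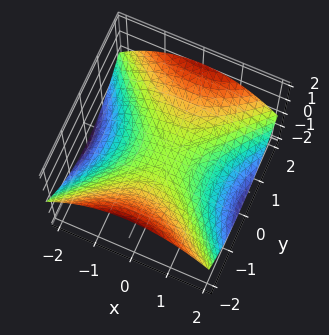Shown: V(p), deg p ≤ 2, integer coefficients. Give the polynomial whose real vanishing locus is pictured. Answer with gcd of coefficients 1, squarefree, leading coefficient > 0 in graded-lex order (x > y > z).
Degree: a hyperbolic paraboloid; a quadric, so deg p = 2.
Symmetries: mirror symmetry x ↦ −x ⇒ only even powers of x; the y ↦ −y reflection is a symmetry, so y appears only in even powers.
Checking where it meets the axes: it crosses the z-axis at the gridline z = 0; it crosses the x-axis at the gridline x = 0; one y-axis crossing is at y = 0.
Fitting integer coefficients to these (and the overall shape) gives p.

x^2 - y^2 + 3*z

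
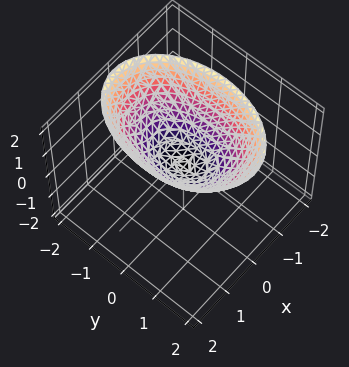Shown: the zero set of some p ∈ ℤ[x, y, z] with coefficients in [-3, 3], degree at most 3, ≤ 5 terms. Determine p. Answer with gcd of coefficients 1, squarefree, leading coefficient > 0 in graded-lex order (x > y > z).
(a) The degree is 2 — a paraboloid; a quadric.
(b) Symmetries: it's symmetric under y → −y, forcing even powers of y; it's symmetric under x → −x, forcing even powers of x.
(c) Observable constraints: one x-axis crossing is at x = 0; one z-axis crossing is at z = 0; it crosses the y-axis at the gridline y = 0.
(d) Fitting integer coefficients to these (and the overall shape) gives p.

2*x^2 + y^2 - 2*z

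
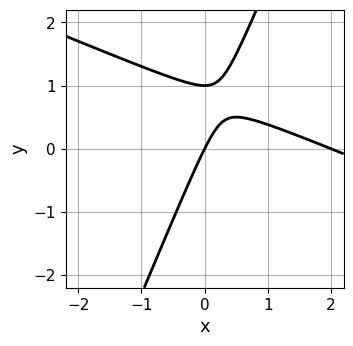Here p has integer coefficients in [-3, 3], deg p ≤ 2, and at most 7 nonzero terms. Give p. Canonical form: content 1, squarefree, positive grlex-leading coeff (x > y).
x^2 + 2*x*y - y^2 - 2*x + y

(a) The degree is 2 — the shape is more complex than any degree-1 curve.
(b) From the axis intercepts and sections: among the integer gridlines, it crosses the x-axis at x ∈ {0, 2}; among the integer gridlines, it crosses the y-axis at y ∈ {0, 1}.
(c) Putting this together gives p.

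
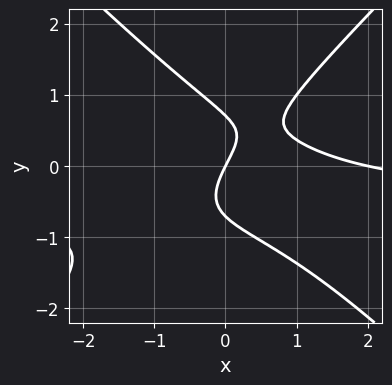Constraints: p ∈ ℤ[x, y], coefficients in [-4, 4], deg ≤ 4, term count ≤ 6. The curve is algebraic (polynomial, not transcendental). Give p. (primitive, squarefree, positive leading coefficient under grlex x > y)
2*x^2*y - 2*y^3 + x^2 - 2*x + y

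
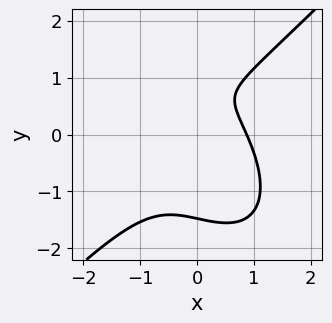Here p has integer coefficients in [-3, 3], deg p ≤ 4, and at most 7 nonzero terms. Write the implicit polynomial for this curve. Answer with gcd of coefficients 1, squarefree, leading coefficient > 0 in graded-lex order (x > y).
3*x^3 - x*y^2 - 2*y^3 + 3*y - 2

(a) Degree: a generic line meets the curve in up to 3 points, so deg p = 3.
(b) Matching integer coefficients to the picture gives p.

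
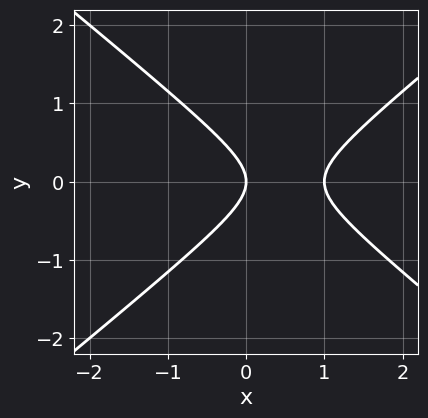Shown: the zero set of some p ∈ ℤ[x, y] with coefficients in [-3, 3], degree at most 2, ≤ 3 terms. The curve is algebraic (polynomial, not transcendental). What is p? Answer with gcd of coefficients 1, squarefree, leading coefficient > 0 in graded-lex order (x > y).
First, deg p = 2. The shape is more complex than any degree-1 curve.
Next, symmetries: mirror symmetry y ↦ −y ⇒ only even powers of y.
Then, from the axis intercepts and sections: it meets the y-axis at y = 0 (among the integer gridlines); the x-axis gridline crossings are at x ∈ {0, 1}.
Finally, solving for integer coefficients yields p as stated.

2*x^2 - 3*y^2 - 2*x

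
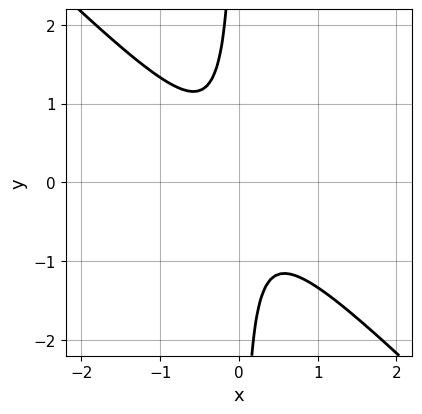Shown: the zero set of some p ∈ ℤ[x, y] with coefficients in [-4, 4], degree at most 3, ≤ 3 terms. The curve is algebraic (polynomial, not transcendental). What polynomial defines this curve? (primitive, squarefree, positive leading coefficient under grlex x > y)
3*x^2 + 3*x*y + 1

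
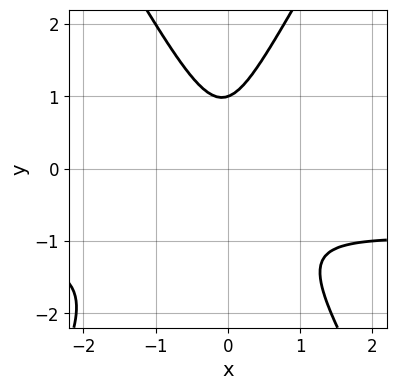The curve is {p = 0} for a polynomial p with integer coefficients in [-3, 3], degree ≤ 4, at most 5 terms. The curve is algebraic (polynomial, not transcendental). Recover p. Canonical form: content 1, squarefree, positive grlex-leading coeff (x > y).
(a) The degree is 3 — the shape is more complex than any degree-2 curve.
(b) From the axis intercepts and sections: one y-axis crossing is at y = 1; it misses every integer gridline on the x-axis.
(c) Matching integer coefficients to the picture gives p.

3*x^2*y - y^3 + 3*x^2 + x*y + 1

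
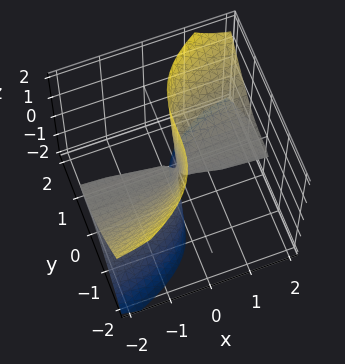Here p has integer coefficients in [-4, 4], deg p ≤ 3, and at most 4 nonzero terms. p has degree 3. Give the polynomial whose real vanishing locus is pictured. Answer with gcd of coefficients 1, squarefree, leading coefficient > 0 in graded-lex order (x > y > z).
deg p = 3. The shape is more complex than any degree-2 surface.
From the axis intercepts and sections: the visible z-axis segment lies entirely on the surface; it crosses the y-axis at the gridline y = 0; the visible x-axis segment lies entirely on the surface.
Together with the visible shape, these determine p as stated.

3*x*z^2 - 2*y^3 + x*z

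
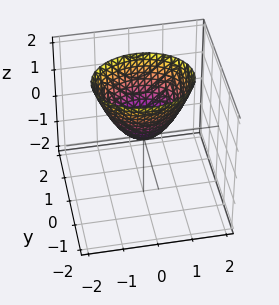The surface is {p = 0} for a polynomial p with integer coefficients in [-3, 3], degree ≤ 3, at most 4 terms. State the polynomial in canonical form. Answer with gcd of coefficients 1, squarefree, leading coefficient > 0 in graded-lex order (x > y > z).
First, degree: a paraboloid; a quadric, so deg p = 2.
Next, symmetries: mirror symmetry y ↦ −y ⇒ only even powers of y; it's symmetric under x → −x, forcing even powers of x.
Next, from the axis intercepts and sections: it crosses the y-axis at the gridline y = 0; one x-axis crossing is at x = 0; it crosses the z-axis at the gridline z = 0.
Finally, the integer polynomial consistent with all of this is the stated p.

2*x^2 + 3*y^2 - 2*z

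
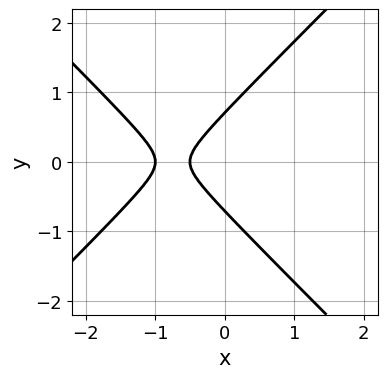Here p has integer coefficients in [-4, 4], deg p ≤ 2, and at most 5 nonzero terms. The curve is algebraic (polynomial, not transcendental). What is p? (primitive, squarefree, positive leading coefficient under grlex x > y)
2*x^2 - 2*y^2 + 3*x + 1

1. Degree: no degree-1 curve has this shape, so deg p = 2.
2. Symmetries: the y ↦ −y reflection is a symmetry, so y appears only in even powers.
3. Against the integer gridlines: one x-axis crossing is at x = -1.
4. Putting this together gives p.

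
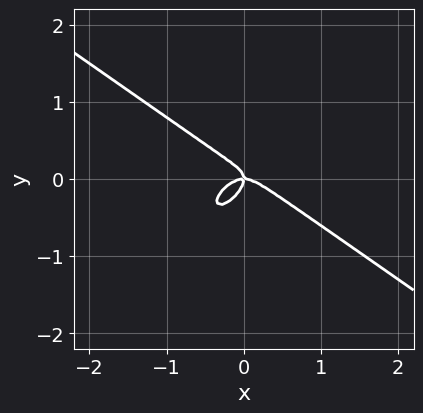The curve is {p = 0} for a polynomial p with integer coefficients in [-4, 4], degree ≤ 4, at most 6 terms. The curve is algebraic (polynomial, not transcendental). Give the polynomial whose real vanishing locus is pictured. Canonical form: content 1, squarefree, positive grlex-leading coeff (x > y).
2*x^3 - 2*x*y^2 + 3*y^3 + x*y

The degree is 3 — no degree-2 curve has this shape.
From the axis intercepts and sections: it meets the y-axis at y = 0 (among the integer gridlines); one x-axis crossing is at x = 0.
Solving for integer coefficients yields p as stated.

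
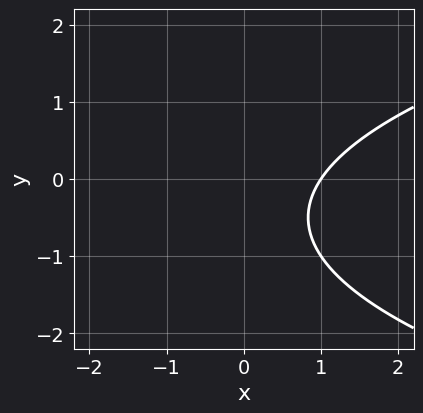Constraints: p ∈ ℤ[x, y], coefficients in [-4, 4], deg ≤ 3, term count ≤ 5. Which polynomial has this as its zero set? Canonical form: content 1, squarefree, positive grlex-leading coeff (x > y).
2*y^2 - 3*x + 2*y + 3

deg p = 2. No degree-1 curve has this shape.
Checking where it meets the axes: it crosses the x-axis at the gridline x = 1; it misses every integer gridline on the y-axis.
Fitting integer coefficients to these (and the overall shape) gives p.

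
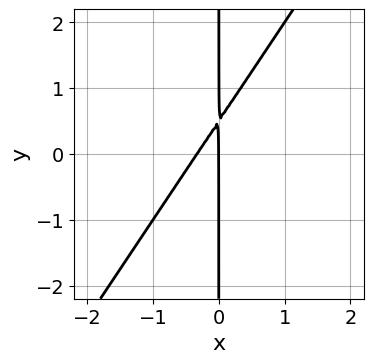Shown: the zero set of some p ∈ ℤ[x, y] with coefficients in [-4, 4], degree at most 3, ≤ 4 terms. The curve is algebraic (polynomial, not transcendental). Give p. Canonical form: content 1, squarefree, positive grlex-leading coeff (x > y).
3*x^2 - 2*x*y + x

1. Degree: the shape is more complex than any degree-1 curve, so deg p = 2.
2. Observable constraints: it crosses the x-axis at the gridline x = 0; the visible y-axis segment lies entirely on the curve.
3. The integer polynomial consistent with all of this is the stated p.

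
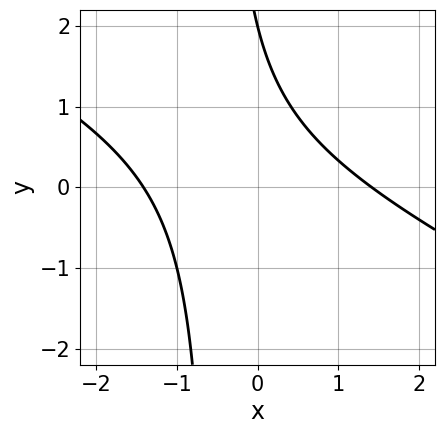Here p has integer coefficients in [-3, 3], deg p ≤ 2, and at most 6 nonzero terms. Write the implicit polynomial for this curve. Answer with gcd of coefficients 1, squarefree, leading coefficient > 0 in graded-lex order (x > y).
Degree: a generic line meets the curve in up to 2 points, so deg p = 2.
Reading off the gridlines: one y-axis crossing is at y = 2.
Fitting integer coefficients to these (and the overall shape) gives p.

x^2 + 2*x*y + y - 2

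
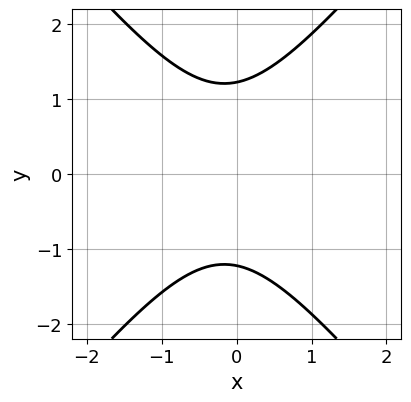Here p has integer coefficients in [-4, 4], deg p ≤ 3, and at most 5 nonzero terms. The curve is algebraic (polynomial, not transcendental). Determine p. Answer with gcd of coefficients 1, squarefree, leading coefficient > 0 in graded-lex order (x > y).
Degree: a generic line meets the curve in up to 2 points, so deg p = 2.
Symmetries: the y ↦ −y reflection is a symmetry, so y appears only in even powers.
From the visible intercepts: no x-intercept at any integer in the box.
Together with the visible shape, these determine p as stated.

3*x^2 - 2*y^2 + x + 3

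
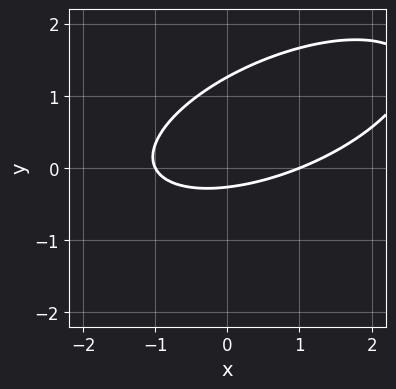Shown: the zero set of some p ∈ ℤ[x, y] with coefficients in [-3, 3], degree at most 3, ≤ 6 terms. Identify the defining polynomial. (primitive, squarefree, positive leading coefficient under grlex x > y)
(a) Degree: the shape is more complex than any degree-1 curve, so deg p = 2.
(b) Observable constraints: the x-axis gridline crossings are at x ∈ {-1, 1}.
(c) Putting this together gives p.

x^2 - 2*x*y + 3*y^2 - 3*y - 1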